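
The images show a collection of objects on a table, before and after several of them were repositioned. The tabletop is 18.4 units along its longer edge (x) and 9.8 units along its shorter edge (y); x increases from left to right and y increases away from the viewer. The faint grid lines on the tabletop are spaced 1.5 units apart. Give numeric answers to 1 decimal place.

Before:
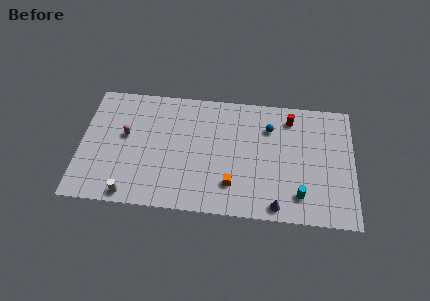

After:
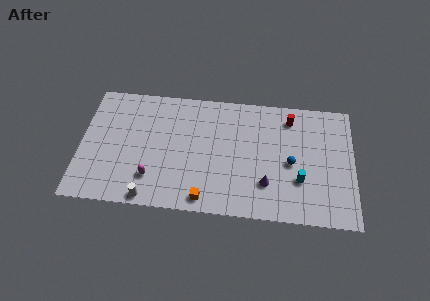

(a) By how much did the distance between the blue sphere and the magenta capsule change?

-0.3

The distance was about 9.8 in the first image and 9.5 in the second, so they moved 0.3 units closer together.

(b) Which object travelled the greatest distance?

the magenta capsule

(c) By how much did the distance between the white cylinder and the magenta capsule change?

-3.1

The distance was about 4.7 in the first image and 1.6 in the second, so they moved 3.1 units closer together.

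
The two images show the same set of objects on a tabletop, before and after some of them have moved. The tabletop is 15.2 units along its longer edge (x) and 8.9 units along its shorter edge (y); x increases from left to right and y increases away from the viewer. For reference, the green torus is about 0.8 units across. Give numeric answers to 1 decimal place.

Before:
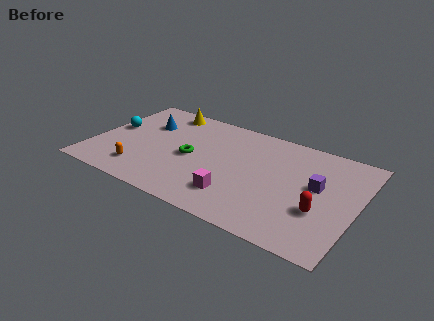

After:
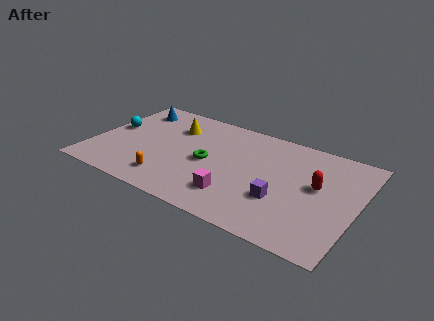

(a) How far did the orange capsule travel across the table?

1.7

The orange capsule was near (3.1, 1.8) before and (4.8, 1.7) after, so it travelled √(1.7² + 0.1²) ≈ 1.7 units.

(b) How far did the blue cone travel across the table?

1.5

The blue cone moved from about (2.7, 6.1) to (1.7, 7.2), a distance of √(1.0² + 1.1²) ≈ 1.5.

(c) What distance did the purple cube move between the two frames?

2.7

From (12.9, 5.0) to (11.1, 3.0), the purple cube covered √(1.8² + 2.0²) ≈ 2.7 units.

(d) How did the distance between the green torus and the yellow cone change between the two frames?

-0.9

Before: roughly 4.2 units apart; after: 3.3. That's 0.9 units closer together.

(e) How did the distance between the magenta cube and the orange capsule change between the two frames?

-1.7

The distance was about 5.5 in the first image and 3.8 in the second, so they moved 1.7 units closer together.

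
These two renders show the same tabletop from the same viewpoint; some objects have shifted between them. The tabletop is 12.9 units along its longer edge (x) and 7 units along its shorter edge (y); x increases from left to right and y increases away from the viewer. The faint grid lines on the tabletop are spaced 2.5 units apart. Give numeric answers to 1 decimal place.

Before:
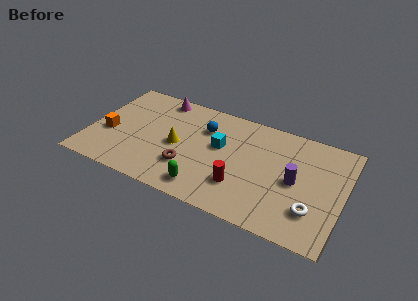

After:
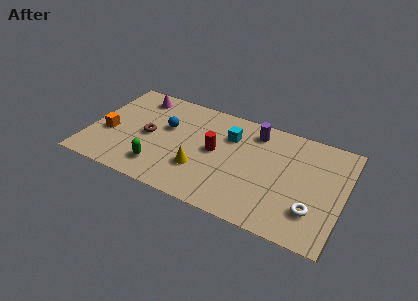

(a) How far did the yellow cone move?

1.7

The yellow cone was near (4.5, 3.3) before and (5.8, 2.2) after, so it travelled √(1.3² + 1.1²) ≈ 1.7 units.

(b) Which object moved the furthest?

the purple cylinder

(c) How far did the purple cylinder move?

3.3

From (10.5, 3.4) to (8.2, 5.8), the purple cylinder covered √(2.3² + 2.4²) ≈ 3.3 units.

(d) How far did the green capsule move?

2.4

The green capsule was near (6.2, 1.1) before and (3.8, 1.5) after, so it travelled √(2.4² + 0.4²) ≈ 2.4 units.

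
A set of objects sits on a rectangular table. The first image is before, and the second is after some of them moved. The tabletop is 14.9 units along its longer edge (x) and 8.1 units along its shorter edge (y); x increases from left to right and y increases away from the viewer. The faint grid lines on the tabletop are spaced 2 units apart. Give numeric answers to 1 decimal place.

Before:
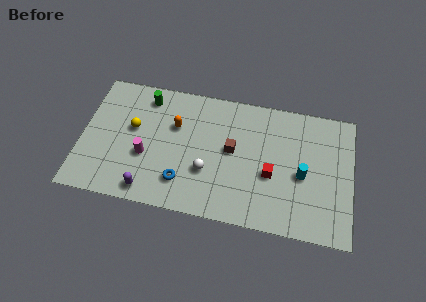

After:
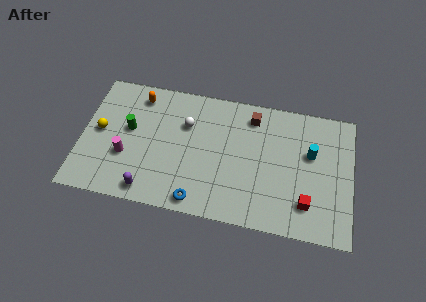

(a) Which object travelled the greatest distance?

the white sphere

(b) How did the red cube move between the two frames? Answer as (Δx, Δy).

(2.0, -1.4)

The red cube started near (10.5, 3.3) and ended near (12.5, 1.9).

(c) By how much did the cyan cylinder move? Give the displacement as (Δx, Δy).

(0.4, 1.4)

The cyan cylinder started near (12.2, 3.6) and ended near (12.6, 5.0).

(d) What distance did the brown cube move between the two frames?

2.5

From (8.3, 4.4) to (9.3, 6.7), the brown cube covered √(1.0² + 2.3²) ≈ 2.5 units.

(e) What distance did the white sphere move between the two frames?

3.0

The white sphere was near (7.0, 2.8) before and (5.7, 5.5) after, so it travelled √(1.3² + 2.7²) ≈ 3.0 units.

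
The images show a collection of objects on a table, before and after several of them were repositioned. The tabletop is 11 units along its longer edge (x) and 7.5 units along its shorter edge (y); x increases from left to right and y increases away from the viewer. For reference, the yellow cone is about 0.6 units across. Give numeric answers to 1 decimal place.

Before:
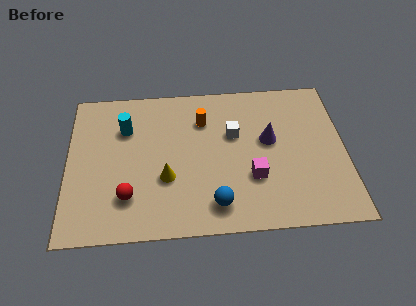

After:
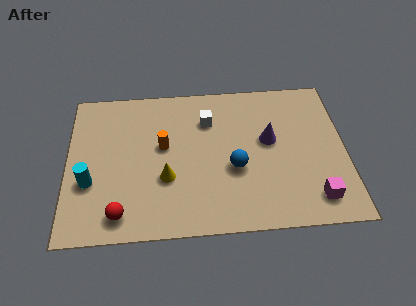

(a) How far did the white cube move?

1.3

The white cube was near (6.6, 4.7) before and (5.6, 5.5) after, so it travelled √(1.0² + 0.8²) ≈ 1.3 units.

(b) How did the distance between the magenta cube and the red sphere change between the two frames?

+2.7

Before: roughly 4.9 units apart; after: 7.6. That's 2.7 units further apart.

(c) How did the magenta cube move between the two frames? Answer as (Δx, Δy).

(2.4, -1.2)

The magenta cube was at about (7.3, 2.5) and moved to about (9.7, 1.3).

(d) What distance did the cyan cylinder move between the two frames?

3.0

The cyan cylinder was near (2.3, 5.3) before and (0.9, 2.7) after, so it travelled √(1.4² + 2.6²) ≈ 3.0 units.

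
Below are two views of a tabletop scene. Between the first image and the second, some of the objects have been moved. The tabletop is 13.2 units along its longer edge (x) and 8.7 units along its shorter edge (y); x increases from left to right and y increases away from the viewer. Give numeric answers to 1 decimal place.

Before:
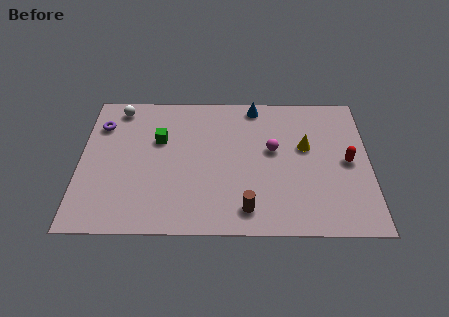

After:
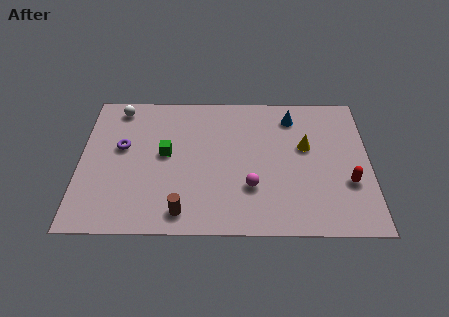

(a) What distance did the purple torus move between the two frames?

1.7

The purple torus moved from about (0.9, 6.5) to (1.9, 5.1), a distance of √(1.0² + 1.4²) ≈ 1.7.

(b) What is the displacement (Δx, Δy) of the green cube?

(0.3, -0.9)

From the two frames, the green cube sits at roughly (3.6, 5.6) before and (3.9, 4.7) after.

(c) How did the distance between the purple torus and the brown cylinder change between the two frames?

-3.6

Before: roughly 8.4 units apart; after: 4.8. That's 3.6 units closer together.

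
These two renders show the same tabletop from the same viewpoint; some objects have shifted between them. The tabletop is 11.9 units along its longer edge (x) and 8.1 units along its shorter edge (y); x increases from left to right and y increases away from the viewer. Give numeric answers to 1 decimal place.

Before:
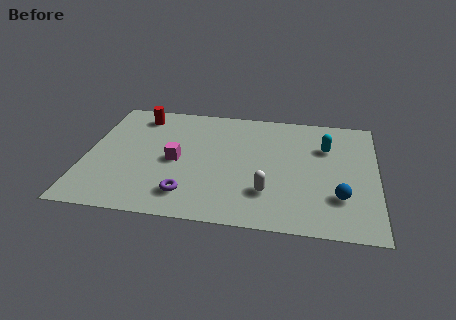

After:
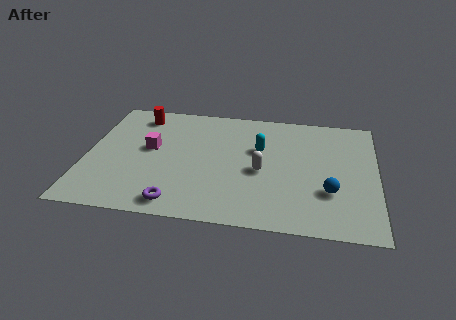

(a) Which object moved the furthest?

the cyan capsule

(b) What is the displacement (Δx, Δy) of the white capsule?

(-0.3, 1.4)

The white capsule started near (7.5, 2.2) and ended near (7.2, 3.6).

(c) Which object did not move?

the red cylinder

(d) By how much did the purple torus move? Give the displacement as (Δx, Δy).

(-0.4, -0.6)

The purple torus started near (4.3, 1.6) and ended near (3.9, 1.0).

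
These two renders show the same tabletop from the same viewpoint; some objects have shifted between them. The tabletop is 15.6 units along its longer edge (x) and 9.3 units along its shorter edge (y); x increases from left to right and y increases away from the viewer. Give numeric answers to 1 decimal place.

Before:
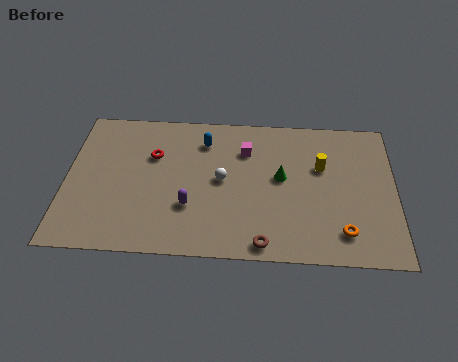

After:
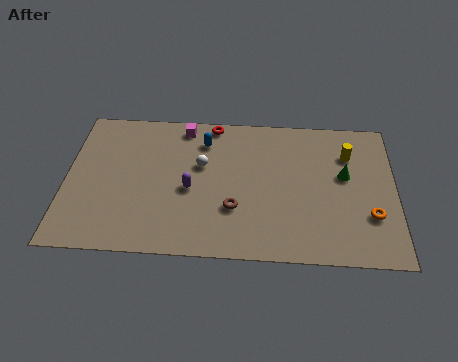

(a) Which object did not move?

the blue capsule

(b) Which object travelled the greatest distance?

the red torus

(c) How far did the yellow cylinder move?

1.6

From (12.1, 5.9) to (13.4, 6.8), the yellow cylinder covered √(1.3² + 0.9²) ≈ 1.6 units.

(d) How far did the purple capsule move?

1.1

The purple capsule was near (5.9, 3.0) before and (5.9, 4.1) after, so it travelled √(0.0² + 1.1²) ≈ 1.1 units.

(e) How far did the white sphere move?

1.3

The white sphere moved from about (7.4, 4.8) to (6.4, 5.7), a distance of √(1.0² + 0.9²) ≈ 1.3.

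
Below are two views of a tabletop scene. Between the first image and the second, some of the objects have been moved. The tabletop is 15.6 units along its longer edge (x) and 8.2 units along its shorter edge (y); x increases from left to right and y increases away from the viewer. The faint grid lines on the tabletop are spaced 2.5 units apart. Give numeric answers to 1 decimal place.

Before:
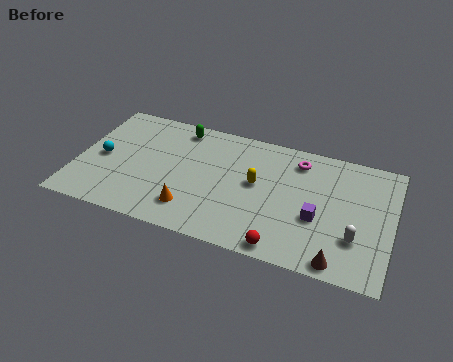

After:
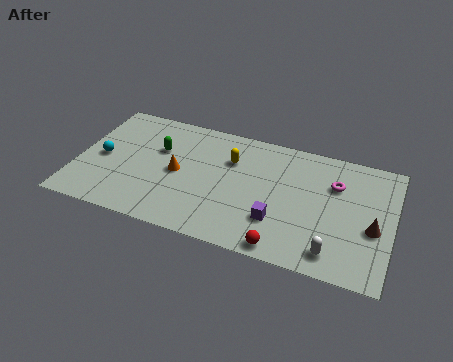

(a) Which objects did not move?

the red sphere and the cyan sphere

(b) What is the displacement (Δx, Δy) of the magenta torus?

(1.9, -1.0)

The magenta torus was at about (10.8, 6.7) and moved to about (12.7, 5.7).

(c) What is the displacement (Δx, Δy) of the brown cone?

(1.5, 2.6)

From the two frames, the brown cone sits at roughly (13.2, 0.8) before and (14.7, 3.4) after.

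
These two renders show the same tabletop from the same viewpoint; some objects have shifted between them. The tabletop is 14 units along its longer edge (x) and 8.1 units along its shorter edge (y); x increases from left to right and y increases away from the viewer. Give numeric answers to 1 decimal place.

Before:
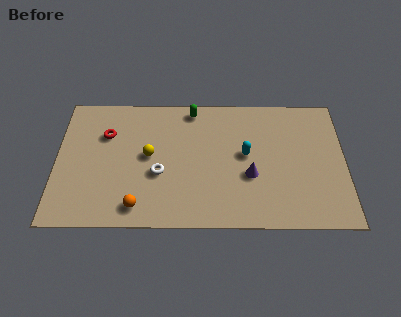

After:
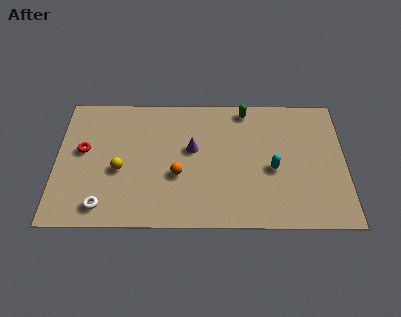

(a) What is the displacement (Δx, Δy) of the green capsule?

(2.6, 0.0)

From the two frames, the green capsule sits at roughly (6.6, 7.2) before and (9.2, 7.2) after.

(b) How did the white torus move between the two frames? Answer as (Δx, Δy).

(-2.7, -2.0)

The white torus was at about (5.0, 3.2) and moved to about (2.3, 1.2).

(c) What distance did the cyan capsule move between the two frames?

1.6

From (9.2, 4.4) to (10.5, 3.5), the cyan capsule covered √(1.3² + 0.9²) ≈ 1.6 units.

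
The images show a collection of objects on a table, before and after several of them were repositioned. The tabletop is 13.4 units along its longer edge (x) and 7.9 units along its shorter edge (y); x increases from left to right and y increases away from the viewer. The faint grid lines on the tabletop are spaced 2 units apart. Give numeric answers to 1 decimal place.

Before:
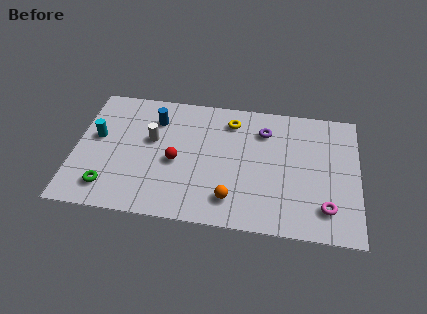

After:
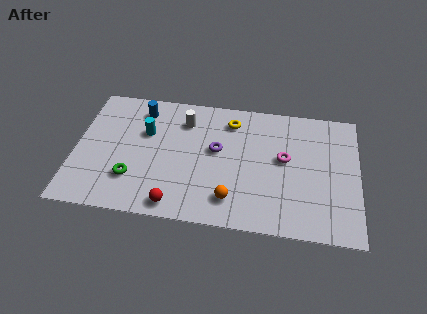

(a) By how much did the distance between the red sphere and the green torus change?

-1.2

Before: roughly 3.7 units apart; after: 2.5. That's 1.2 units closer together.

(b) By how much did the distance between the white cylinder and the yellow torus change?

-1.9

Before: roughly 4.1 units apart; after: 2.2. That's 1.9 units closer together.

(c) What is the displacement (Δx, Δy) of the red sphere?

(0.1, -2.6)

From the two frames, the red sphere sits at roughly (4.8, 3.5) before and (4.9, 0.9) after.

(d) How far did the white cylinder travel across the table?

2.1

The white cylinder was near (3.6, 4.7) before and (5.1, 6.1) after, so it travelled √(1.5² + 1.4²) ≈ 2.1 units.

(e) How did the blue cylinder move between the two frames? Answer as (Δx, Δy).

(-0.7, 0.5)

The blue cylinder was at about (3.7, 6.0) and moved to about (3.0, 6.5).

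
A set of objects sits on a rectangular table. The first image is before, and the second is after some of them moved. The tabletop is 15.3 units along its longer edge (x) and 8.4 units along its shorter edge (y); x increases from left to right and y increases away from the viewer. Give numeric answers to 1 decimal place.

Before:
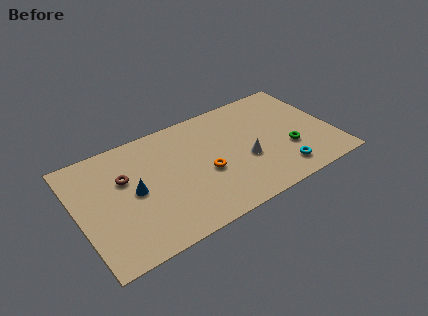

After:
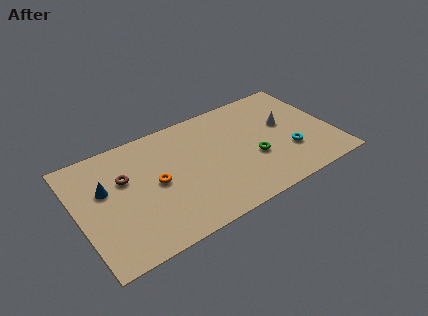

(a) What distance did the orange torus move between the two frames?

3.0

The orange torus was near (7.5, 3.5) before and (4.6, 4.2) after, so it travelled √(2.9² + 0.7²) ≈ 3.0 units.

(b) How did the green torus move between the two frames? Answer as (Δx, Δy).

(-2.1, 0.3)

From the two frames, the green torus sits at roughly (12.5, 2.9) before and (10.4, 3.2) after.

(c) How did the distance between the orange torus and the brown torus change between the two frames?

-2.9

The distance was about 5.0 in the first image and 2.1 in the second, so they moved 2.9 units closer together.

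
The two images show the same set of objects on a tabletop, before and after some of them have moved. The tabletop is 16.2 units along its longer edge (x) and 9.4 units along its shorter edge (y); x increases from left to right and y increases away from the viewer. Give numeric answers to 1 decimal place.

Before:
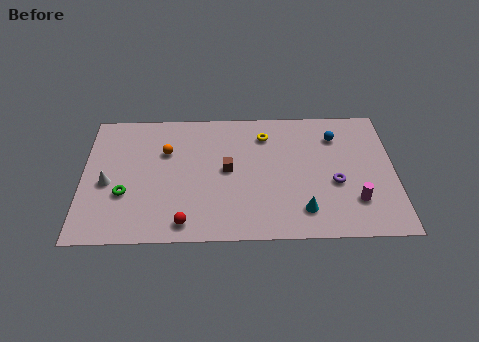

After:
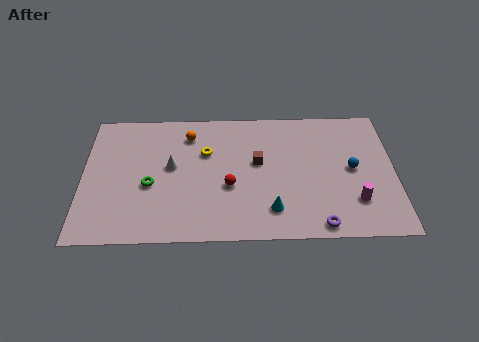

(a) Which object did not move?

the magenta cylinder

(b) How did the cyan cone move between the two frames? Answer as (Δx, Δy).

(-1.6, 0.1)

From the two frames, the cyan cone sits at roughly (11.4, 1.9) before and (9.8, 2.0) after.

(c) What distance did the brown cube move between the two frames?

1.7

The brown cube moved from about (7.5, 4.9) to (9.1, 5.4), a distance of √(1.6² + 0.5²) ≈ 1.7.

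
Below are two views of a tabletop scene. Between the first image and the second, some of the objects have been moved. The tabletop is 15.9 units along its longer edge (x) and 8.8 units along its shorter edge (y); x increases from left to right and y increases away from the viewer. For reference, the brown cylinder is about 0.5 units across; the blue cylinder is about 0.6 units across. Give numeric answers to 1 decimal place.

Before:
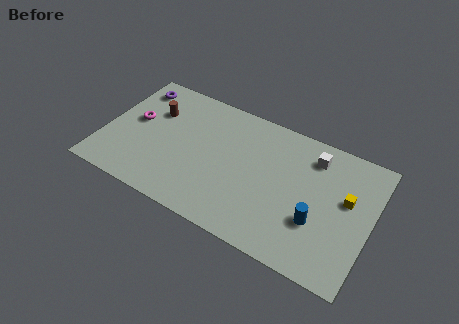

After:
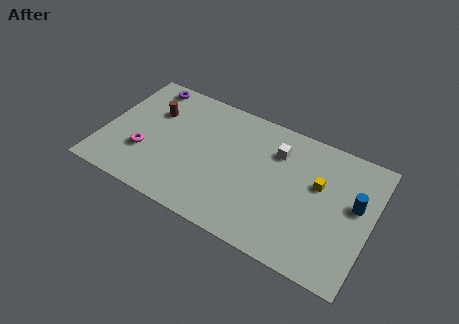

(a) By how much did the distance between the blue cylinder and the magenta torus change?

+1.1

The distance was about 11.4 in the first image and 12.5 in the second, so they moved 1.1 units further apart.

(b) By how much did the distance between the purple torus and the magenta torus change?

+2.5

The distance was about 2.4 in the first image and 4.9 in the second, so they moved 2.5 units further apart.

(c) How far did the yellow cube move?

1.7

The yellow cube was near (14.4, 5.2) before and (12.7, 5.4) after, so it travelled √(1.7² + 0.2²) ≈ 1.7 units.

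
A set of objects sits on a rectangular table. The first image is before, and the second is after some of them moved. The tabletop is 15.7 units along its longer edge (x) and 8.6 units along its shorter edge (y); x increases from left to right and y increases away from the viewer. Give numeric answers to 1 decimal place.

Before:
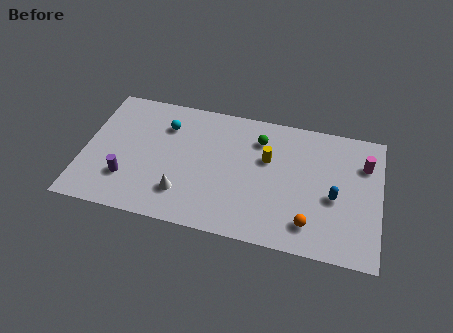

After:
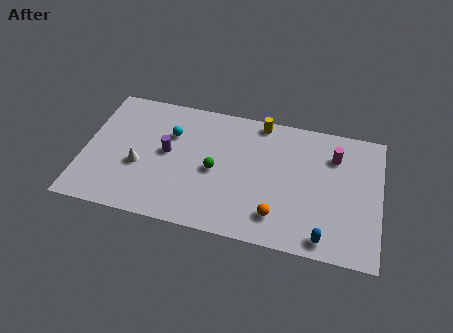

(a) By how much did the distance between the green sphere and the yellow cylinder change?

+3.1

The distance was about 1.3 in the first image and 4.4 in the second, so they moved 3.1 units further apart.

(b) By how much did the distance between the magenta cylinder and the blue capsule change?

+2.5

They were about 2.9 units apart before and 5.4 after — 2.5 units further apart.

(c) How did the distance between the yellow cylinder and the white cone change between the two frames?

+2.2

They were about 5.4 units apart before and 7.6 after — 2.2 units further apart.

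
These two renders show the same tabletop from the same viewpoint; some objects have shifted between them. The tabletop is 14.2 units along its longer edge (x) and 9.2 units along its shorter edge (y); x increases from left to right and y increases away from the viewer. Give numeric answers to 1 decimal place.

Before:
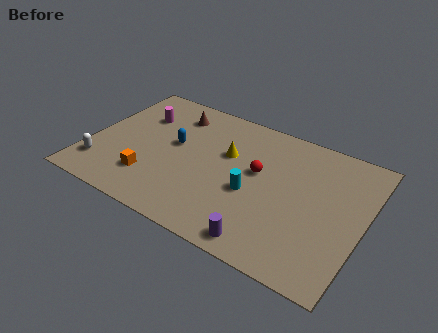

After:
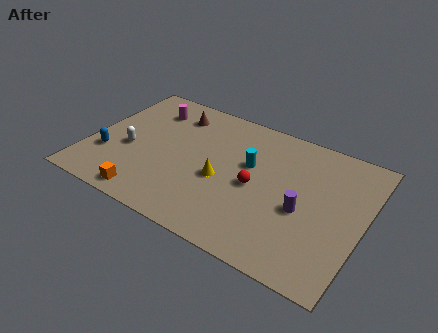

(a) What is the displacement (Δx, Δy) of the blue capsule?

(-3.2, -2.3)

The blue capsule was at about (4.3, 5.2) and moved to about (1.1, 2.9).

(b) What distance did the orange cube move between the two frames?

1.3

The orange cube moved from about (3.5, 2.3) to (3.6, 1.0), a distance of √(0.1² + 1.3²) ≈ 1.3.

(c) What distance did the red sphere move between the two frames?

1.0

The red sphere was near (8.7, 5.3) before and (8.7, 4.3) after, so it travelled √(0.0² + 1.0²) ≈ 1.0 units.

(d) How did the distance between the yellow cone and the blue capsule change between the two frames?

+3.2

The distance was about 2.8 in the first image and 6.0 in the second, so they moved 3.2 units further apart.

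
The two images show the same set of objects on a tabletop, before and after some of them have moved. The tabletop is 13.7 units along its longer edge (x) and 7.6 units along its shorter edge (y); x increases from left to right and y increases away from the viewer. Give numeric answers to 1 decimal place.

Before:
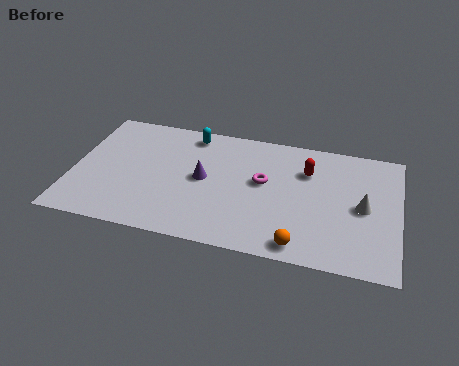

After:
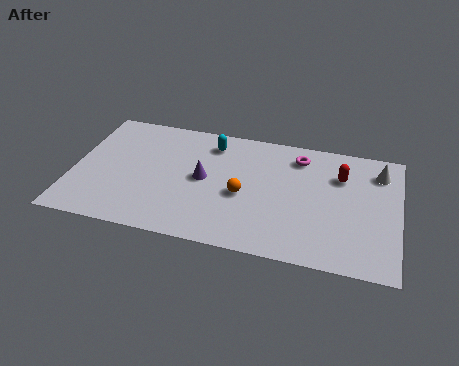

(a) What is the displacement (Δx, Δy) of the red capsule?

(1.4, 0.0)

From the two frames, the red capsule sits at roughly (9.8, 5.4) before and (11.2, 5.4) after.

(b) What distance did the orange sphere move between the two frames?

3.5

The orange sphere was near (9.7, 0.9) before and (7.2, 3.3) after, so it travelled √(2.5² + 2.4²) ≈ 3.5 units.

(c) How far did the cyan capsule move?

1.0

The cyan capsule moved from about (4.8, 6.6) to (5.7, 6.2), a distance of √(0.9² + 0.4²) ≈ 1.0.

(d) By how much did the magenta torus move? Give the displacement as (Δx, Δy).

(1.4, 1.9)

The magenta torus started near (8.0, 4.3) and ended near (9.4, 6.2).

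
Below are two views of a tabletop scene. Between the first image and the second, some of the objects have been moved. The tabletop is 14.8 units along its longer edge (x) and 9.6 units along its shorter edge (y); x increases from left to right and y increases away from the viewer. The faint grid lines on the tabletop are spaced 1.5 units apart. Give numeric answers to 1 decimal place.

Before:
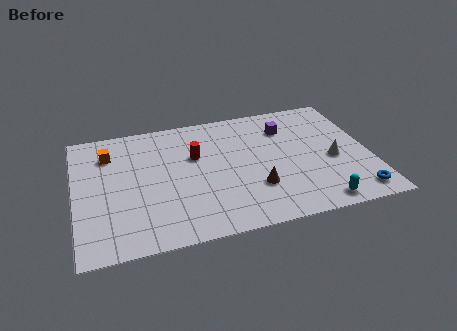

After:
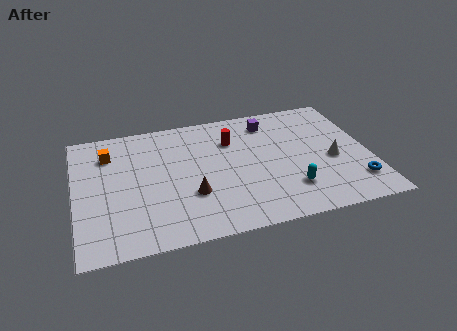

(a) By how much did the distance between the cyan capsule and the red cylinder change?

-2.5

They were about 7.7 units apart before and 5.2 after — 2.5 units closer together.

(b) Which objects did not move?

the orange cube and the white cone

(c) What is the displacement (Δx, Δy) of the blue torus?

(0.1, 0.8)

The blue torus was at about (13.8, 1.3) and moved to about (13.9, 2.1).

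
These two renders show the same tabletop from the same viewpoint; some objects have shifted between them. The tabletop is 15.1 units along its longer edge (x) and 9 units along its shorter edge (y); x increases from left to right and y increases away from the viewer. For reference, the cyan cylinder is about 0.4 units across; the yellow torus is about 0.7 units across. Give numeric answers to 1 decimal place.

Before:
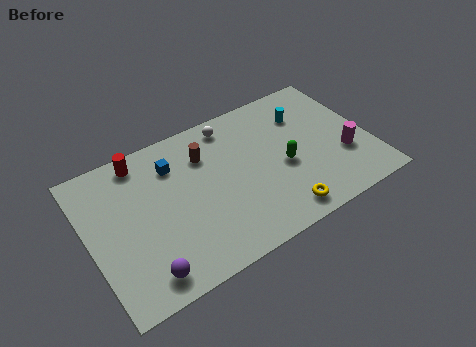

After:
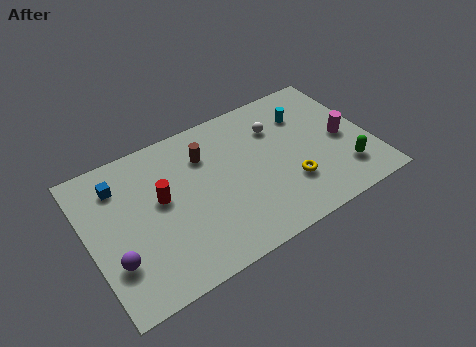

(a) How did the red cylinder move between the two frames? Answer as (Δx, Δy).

(0.7, -2.8)

The red cylinder was at about (3.2, 7.9) and moved to about (3.9, 5.1).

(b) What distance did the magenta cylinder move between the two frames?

1.1

From (13.6, 3.1) to (13.7, 4.2), the magenta cylinder covered √(0.1² + 1.1²) ≈ 1.1 units.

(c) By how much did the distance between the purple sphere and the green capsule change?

+3.9

The distance was about 8.4 in the first image and 12.3 in the second, so they moved 3.9 units further apart.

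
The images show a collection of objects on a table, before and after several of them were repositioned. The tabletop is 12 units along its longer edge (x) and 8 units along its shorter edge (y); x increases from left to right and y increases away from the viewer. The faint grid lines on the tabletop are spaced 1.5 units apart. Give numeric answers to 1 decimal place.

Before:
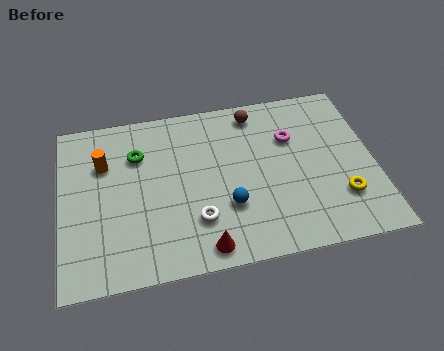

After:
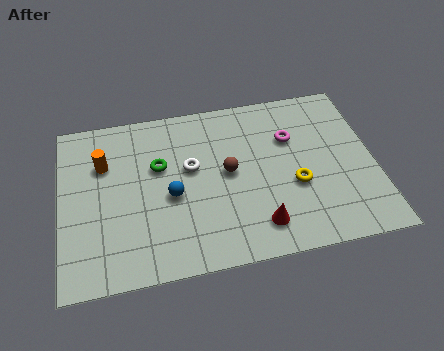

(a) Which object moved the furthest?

the brown sphere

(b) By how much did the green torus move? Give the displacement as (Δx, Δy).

(0.8, -0.7)

The green torus started near (3.0, 5.7) and ended near (3.8, 5.0).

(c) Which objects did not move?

the magenta torus and the orange cylinder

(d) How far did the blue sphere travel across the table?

2.3

From (6.3, 2.6) to (4.2, 3.5), the blue sphere covered √(2.1² + 0.9²) ≈ 2.3 units.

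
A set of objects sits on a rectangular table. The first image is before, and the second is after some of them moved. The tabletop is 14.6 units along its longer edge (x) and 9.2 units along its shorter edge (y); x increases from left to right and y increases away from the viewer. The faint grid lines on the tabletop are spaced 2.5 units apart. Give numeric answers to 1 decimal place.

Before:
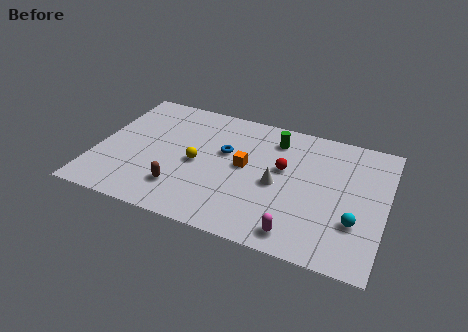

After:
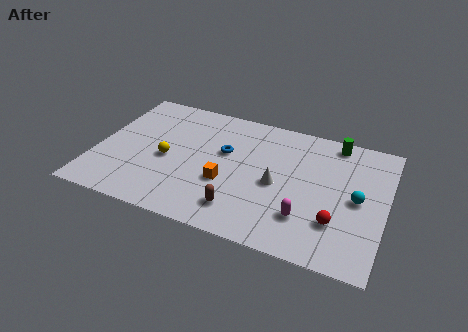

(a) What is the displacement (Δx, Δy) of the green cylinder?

(3.0, 0.8)

The green cylinder was at about (8.8, 7.4) and moved to about (11.8, 8.2).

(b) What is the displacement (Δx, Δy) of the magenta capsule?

(0.3, 1.2)

From the two frames, the magenta capsule sits at roughly (10.5, 1.2) before and (10.8, 2.4) after.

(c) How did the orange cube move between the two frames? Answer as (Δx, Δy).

(-0.8, -1.5)

From the two frames, the orange cube sits at roughly (7.5, 4.9) before and (6.7, 3.4) after.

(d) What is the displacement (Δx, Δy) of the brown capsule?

(3.1, -0.4)

From the two frames, the brown capsule sits at roughly (4.5, 2.2) before and (7.6, 1.8) after.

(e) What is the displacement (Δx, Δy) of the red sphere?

(2.9, -2.8)

The red sphere was at about (9.4, 5.4) and moved to about (12.3, 2.6).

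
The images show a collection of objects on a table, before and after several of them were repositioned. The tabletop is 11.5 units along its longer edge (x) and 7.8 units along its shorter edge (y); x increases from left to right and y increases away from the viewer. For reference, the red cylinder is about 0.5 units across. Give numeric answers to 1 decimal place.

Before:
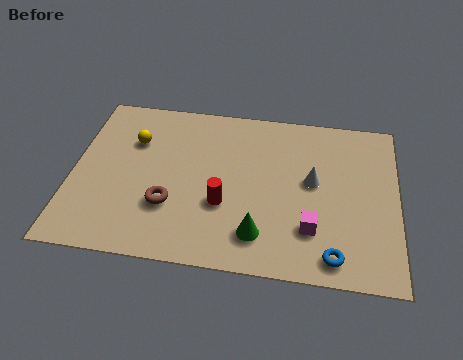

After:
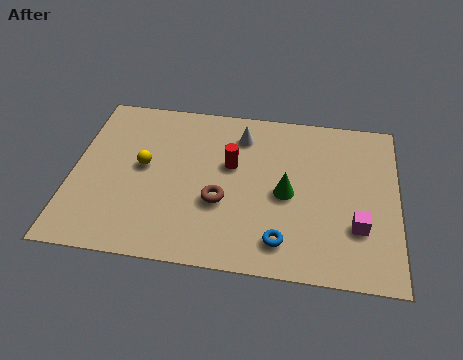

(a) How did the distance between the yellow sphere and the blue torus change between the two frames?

-2.7

The distance was about 8.4 in the first image and 5.7 in the second, so they moved 2.7 units closer together.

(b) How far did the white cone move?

3.2

The white cone was near (8.5, 4.3) before and (5.9, 6.2) after, so it travelled √(2.6² + 1.9²) ≈ 3.2 units.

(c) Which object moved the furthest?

the white cone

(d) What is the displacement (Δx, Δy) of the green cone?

(0.9, 2.0)

From the two frames, the green cone sits at roughly (6.7, 1.6) before and (7.6, 3.6) after.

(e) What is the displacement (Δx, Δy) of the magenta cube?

(1.6, 0.3)

The magenta cube was at about (8.5, 2.1) and moved to about (10.1, 2.4).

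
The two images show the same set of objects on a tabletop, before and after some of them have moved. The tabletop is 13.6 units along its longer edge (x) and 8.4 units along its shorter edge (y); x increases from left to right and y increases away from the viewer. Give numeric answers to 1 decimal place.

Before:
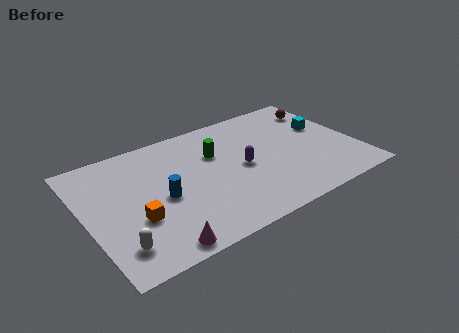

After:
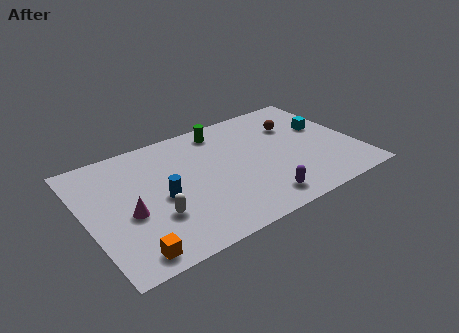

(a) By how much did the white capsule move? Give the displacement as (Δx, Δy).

(2.0, 1.0)

The white capsule started near (1.2, 1.7) and ended near (3.2, 2.7).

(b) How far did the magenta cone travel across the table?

2.9

The magenta cone was near (3.0, 0.8) before and (2.0, 3.5) after, so it travelled √(1.0² + 2.7²) ≈ 2.9 units.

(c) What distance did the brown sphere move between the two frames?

1.7

The brown sphere moved from about (12.5, 6.6) to (10.9, 5.9), a distance of √(1.6² + 0.7²) ≈ 1.7.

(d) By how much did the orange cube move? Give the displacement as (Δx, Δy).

(-0.6, -2.0)

The orange cube was at about (2.3, 3.0) and moved to about (1.7, 1.0).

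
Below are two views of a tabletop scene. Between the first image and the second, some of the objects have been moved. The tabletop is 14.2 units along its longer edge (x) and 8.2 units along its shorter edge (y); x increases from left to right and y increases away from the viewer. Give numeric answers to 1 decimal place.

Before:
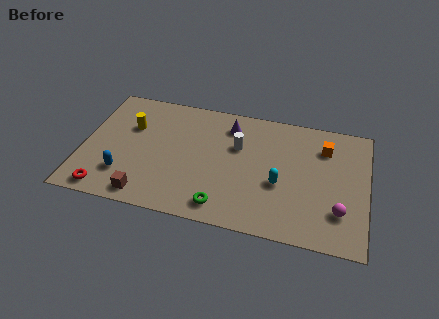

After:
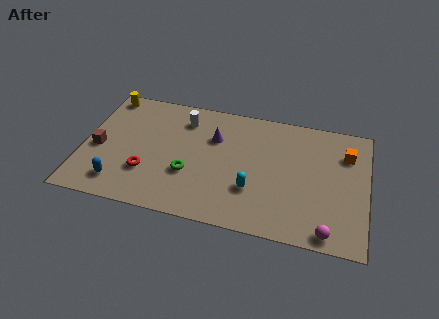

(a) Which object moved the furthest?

the brown cube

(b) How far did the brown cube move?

3.7

The brown cube moved from about (3.4, 1.0) to (0.8, 3.6), a distance of √(2.6² + 2.6²) ≈ 3.7.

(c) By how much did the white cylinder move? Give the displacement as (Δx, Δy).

(-2.8, 1.2)

The white cylinder started near (7.7, 5.3) and ended near (4.9, 6.5).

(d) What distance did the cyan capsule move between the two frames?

1.5

The cyan capsule was near (9.9, 3.3) before and (8.6, 2.6) after, so it travelled √(1.3² + 0.7²) ≈ 1.5 units.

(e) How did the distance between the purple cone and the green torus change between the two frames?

-2.5

The distance was about 5.4 in the first image and 2.9 in the second, so they moved 2.5 units closer together.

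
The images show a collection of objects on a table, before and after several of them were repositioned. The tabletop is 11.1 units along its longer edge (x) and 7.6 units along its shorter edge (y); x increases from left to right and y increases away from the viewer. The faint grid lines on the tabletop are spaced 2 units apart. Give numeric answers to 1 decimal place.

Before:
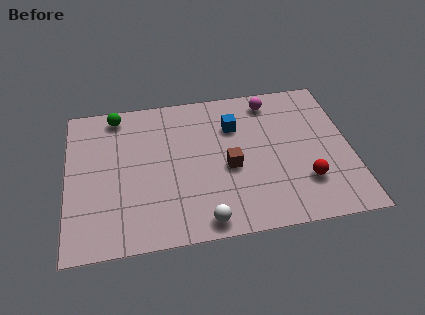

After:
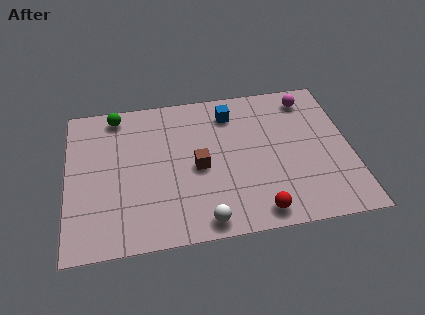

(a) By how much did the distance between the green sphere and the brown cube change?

-1.0

They were about 5.5 units apart before and 4.5 after — 1.0 units closer together.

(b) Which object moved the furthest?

the red sphere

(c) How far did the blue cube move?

0.7

The blue cube was near (6.6, 5.4) before and (6.5, 6.1) after, so it travelled √(0.1² + 0.7²) ≈ 0.7 units.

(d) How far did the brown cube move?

1.2

The brown cube was near (6.3, 3.3) before and (5.1, 3.5) after, so it travelled √(1.2² + 0.2²) ≈ 1.2 units.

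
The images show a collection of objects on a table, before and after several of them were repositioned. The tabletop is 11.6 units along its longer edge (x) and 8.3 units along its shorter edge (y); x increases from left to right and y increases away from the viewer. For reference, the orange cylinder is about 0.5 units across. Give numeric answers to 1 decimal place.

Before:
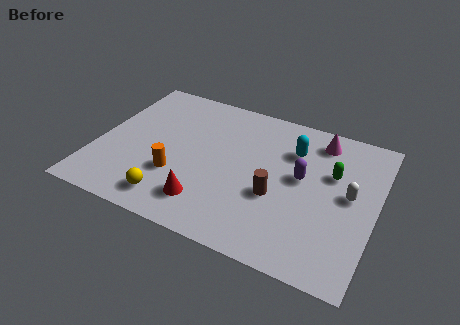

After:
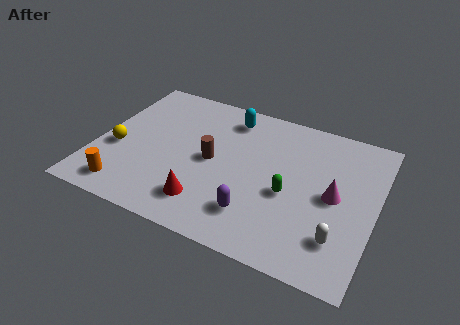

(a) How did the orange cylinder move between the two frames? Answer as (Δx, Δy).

(-1.9, -1.5)

The orange cylinder started near (3.5, 2.7) and ended near (1.6, 1.2).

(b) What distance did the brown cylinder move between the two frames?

2.9

The brown cylinder was near (7.6, 3.2) before and (4.8, 4.1) after, so it travelled √(2.8² + 0.9²) ≈ 2.9 units.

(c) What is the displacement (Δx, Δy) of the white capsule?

(-0.2, -2.4)

From the two frames, the white capsule sits at roughly (10.5, 4.4) before and (10.3, 2.0) after.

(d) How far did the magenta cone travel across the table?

3.0

From (9.0, 7.0) to (9.9, 4.1), the magenta cone covered √(0.9² + 2.9²) ≈ 3.0 units.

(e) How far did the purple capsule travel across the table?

3.1

The purple capsule moved from about (8.5, 4.6) to (6.9, 1.9), a distance of √(1.6² + 2.7²) ≈ 3.1.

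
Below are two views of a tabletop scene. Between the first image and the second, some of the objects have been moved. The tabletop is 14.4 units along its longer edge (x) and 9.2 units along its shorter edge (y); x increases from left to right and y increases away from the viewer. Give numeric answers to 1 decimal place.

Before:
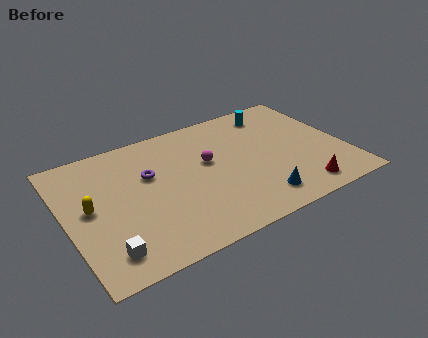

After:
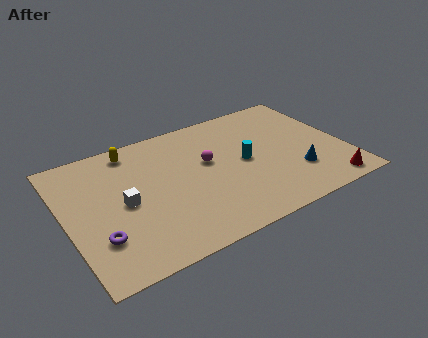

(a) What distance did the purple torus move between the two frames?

4.4

From (4.4, 5.8) to (1.4, 2.6), the purple torus covered √(3.0² + 3.2²) ≈ 4.4 units.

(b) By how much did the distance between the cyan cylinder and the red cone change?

-1.2

The distance was about 6.4 in the first image and 5.2 in the second, so they moved 1.2 units closer together.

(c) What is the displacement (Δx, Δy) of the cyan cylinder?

(-2.1, -3.1)

From the two frames, the cyan cylinder sits at roughly (11.3, 7.7) before and (9.2, 4.6) after.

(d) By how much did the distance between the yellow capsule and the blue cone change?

+0.7

Before: roughly 8.8 units apart; after: 9.5. That's 0.7 units further apart.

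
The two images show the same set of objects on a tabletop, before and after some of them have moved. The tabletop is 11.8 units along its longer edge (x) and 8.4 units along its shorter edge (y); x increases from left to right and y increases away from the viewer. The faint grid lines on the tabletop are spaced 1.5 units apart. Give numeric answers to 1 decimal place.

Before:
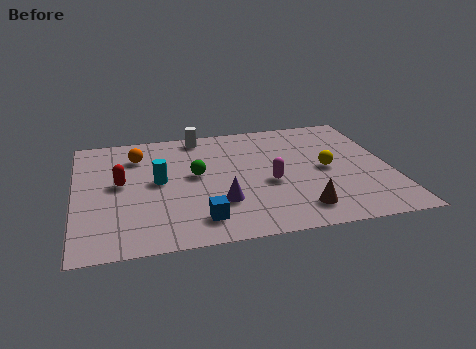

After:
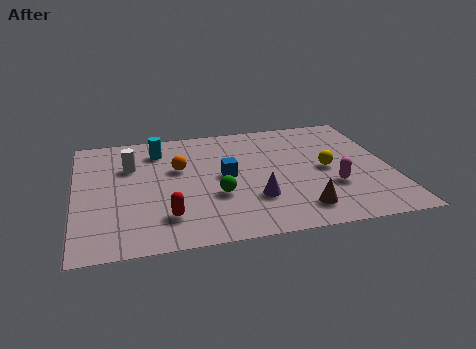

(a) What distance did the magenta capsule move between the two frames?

2.4

The magenta capsule moved from about (7.2, 3.5) to (9.5, 2.8), a distance of √(2.3² + 0.7²) ≈ 2.4.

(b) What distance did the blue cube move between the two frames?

3.0

The blue cube was near (4.5, 1.5) before and (5.6, 4.3) after, so it travelled √(1.1² + 2.8²) ≈ 3.0 units.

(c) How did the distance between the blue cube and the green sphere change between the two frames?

-1.7

The distance was about 3.1 in the first image and 1.4 in the second, so they moved 1.7 units closer together.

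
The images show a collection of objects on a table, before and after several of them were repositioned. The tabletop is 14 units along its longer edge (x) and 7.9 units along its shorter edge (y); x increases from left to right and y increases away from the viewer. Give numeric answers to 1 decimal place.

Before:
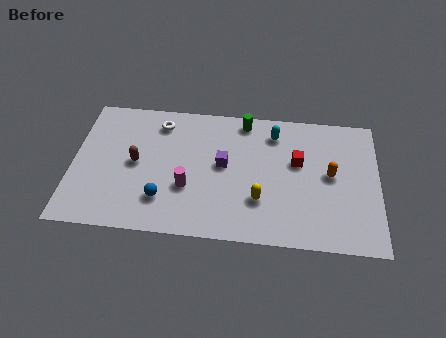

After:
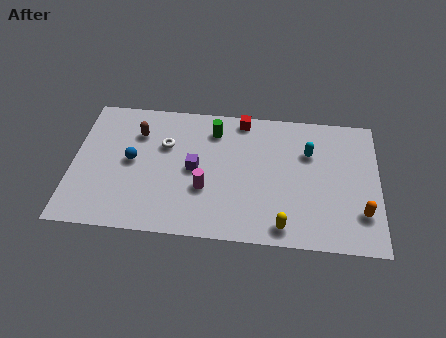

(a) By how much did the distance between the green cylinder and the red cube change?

-1.8

The distance was about 3.3 in the first image and 1.5 in the second, so they moved 1.8 units closer together.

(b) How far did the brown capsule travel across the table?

1.8

The brown capsule moved from about (2.9, 4.0) to (2.9, 5.8), a distance of √(0.0² + 1.8²) ≈ 1.8.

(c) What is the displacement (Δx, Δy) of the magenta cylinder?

(0.8, 0.0)

The magenta cylinder started near (5.3, 2.8) and ended near (6.1, 2.8).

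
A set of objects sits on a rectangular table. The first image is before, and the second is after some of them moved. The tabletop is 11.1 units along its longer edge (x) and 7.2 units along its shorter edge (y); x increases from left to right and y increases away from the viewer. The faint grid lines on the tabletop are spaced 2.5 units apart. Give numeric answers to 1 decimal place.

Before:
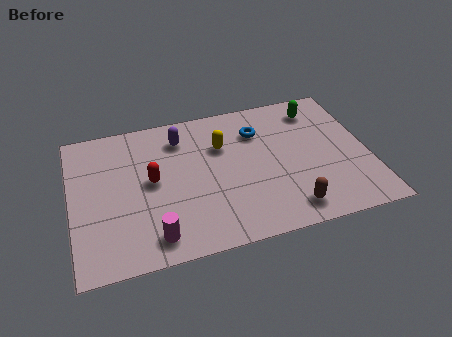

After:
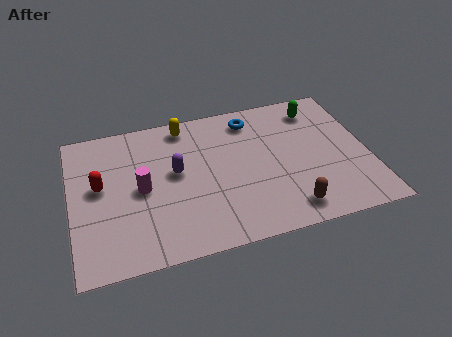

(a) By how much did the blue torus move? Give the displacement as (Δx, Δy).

(-0.2, 0.7)

From the two frames, the blue torus sits at roughly (7.1, 5.3) before and (6.9, 6.0) after.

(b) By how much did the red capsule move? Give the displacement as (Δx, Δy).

(-1.9, 0.2)

From the two frames, the red capsule sits at roughly (3.0, 3.8) before and (1.1, 4.0) after.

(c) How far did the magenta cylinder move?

2.4

From (2.9, 1.1) to (2.6, 3.5), the magenta cylinder covered √(0.3² + 2.4²) ≈ 2.4 units.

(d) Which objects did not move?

the brown capsule and the green capsule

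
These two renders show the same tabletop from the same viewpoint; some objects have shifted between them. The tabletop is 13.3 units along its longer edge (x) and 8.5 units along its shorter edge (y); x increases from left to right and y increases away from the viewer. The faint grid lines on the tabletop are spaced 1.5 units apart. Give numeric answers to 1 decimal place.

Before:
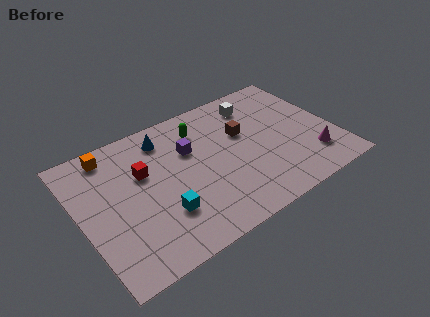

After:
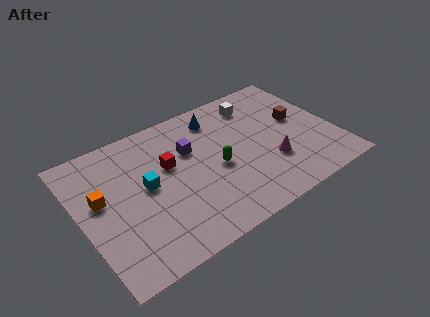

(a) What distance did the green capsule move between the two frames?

2.8

From (6.6, 6.6) to (7.0, 3.8), the green capsule covered √(0.4² + 2.8²) ≈ 2.8 units.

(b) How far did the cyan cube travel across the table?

2.1

The cyan cube moved from about (3.9, 2.5) to (3.4, 4.5), a distance of √(0.5² + 2.0²) ≈ 2.1.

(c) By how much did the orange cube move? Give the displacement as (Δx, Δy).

(-0.9, -2.5)

The orange cube was at about (2.0, 7.4) and moved to about (1.1, 4.9).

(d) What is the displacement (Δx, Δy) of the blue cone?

(2.8, 0.0)

The blue cone started near (4.8, 7.0) and ended near (7.6, 7.0).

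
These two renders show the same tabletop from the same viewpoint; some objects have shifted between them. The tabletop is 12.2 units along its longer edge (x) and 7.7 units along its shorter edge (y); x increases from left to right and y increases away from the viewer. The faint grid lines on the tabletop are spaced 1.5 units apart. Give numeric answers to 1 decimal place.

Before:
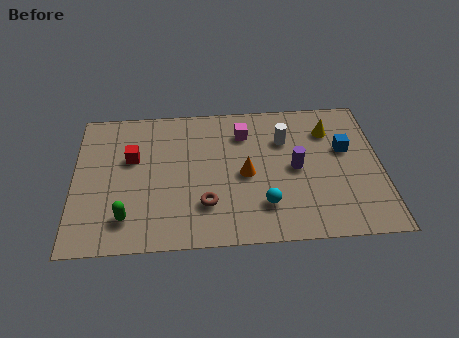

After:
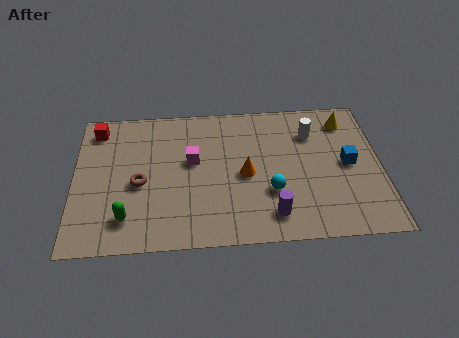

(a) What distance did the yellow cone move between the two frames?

0.9

The yellow cone moved from about (10.2, 5.8) to (10.9, 6.3), a distance of √(0.7² + 0.5²) ≈ 0.9.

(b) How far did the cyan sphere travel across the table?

0.8

The cyan sphere moved from about (7.5, 1.9) to (7.8, 2.6), a distance of √(0.3² + 0.7²) ≈ 0.8.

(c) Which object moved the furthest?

the brown torus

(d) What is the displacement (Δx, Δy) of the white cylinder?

(1.1, 0.3)

From the two frames, the white cylinder sits at roughly (8.4, 5.4) before and (9.5, 5.7) after.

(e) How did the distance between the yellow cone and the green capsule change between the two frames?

+0.9

Before: roughly 9.1 units apart; after: 10.0. That's 0.9 units further apart.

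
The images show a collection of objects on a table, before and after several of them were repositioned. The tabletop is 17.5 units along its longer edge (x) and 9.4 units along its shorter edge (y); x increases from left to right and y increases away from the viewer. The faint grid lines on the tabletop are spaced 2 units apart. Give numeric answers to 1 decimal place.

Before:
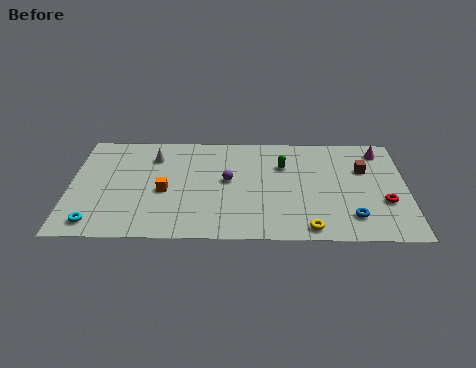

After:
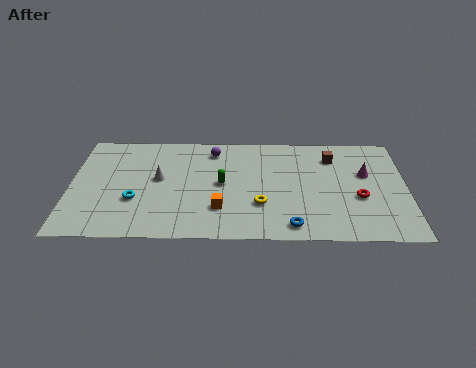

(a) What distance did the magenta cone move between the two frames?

2.2

The magenta cone moved from about (16.2, 7.9) to (15.4, 5.8), a distance of √(0.8² + 2.1²) ≈ 2.2.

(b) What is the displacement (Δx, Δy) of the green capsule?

(-3.2, -1.7)

From the two frames, the green capsule sits at roughly (11.1, 6.5) before and (7.9, 4.8) after.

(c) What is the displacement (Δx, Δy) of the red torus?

(-1.3, 0.4)

The red torus was at about (16.3, 3.3) and moved to about (15.0, 3.7).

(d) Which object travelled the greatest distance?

the green capsule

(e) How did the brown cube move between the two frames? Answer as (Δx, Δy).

(-1.6, 1.1)

From the two frames, the brown cube sits at roughly (15.3, 6.2) before and (13.7, 7.3) after.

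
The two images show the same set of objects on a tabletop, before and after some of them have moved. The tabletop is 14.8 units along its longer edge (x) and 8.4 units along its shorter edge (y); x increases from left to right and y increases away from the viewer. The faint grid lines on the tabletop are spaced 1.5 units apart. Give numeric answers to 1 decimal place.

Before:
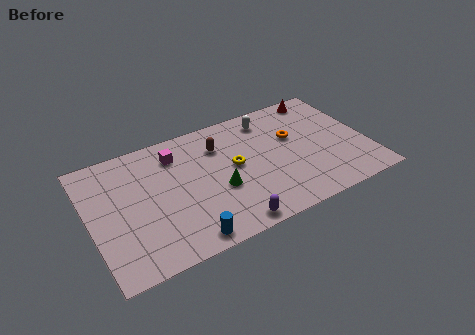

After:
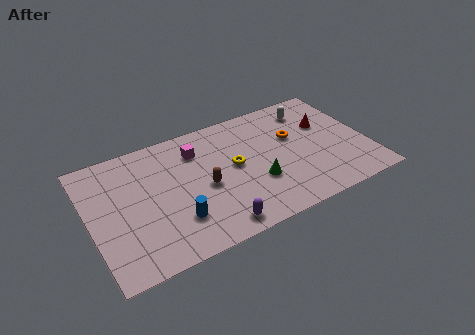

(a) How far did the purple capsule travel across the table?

0.7

The purple capsule was near (6.9, 0.8) before and (6.2, 1.0) after, so it travelled √(0.7² + 0.2²) ≈ 0.7 units.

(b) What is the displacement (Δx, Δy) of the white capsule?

(2.3, -0.2)

The white capsule started near (9.9, 7.0) and ended near (12.2, 6.8).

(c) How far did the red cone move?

2.1

The red cone moved from about (12.9, 7.5) to (12.8, 5.4), a distance of √(0.1² + 2.1²) ≈ 2.1.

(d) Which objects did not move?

the orange torus and the yellow torus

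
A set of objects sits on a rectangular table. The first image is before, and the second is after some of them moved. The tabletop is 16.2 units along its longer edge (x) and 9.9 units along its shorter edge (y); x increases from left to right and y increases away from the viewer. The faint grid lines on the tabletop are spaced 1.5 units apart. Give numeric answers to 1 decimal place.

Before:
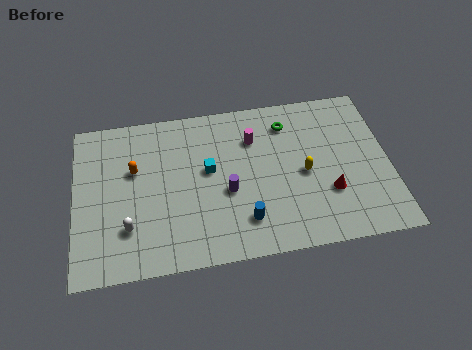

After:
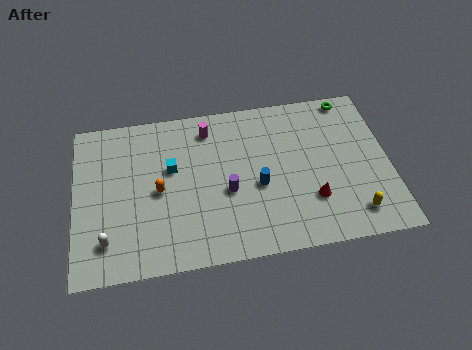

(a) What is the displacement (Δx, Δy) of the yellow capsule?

(2.4, -2.9)

From the two frames, the yellow capsule sits at roughly (11.8, 4.6) before and (14.2, 1.7) after.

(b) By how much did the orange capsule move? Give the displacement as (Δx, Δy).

(1.2, -1.5)

From the two frames, the orange capsule sits at roughly (3.1, 6.2) before and (4.3, 4.7) after.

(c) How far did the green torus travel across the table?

3.5

The green torus moved from about (11.1, 7.9) to (14.4, 9.0), a distance of √(3.3² + 1.1²) ≈ 3.5.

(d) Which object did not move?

the purple cylinder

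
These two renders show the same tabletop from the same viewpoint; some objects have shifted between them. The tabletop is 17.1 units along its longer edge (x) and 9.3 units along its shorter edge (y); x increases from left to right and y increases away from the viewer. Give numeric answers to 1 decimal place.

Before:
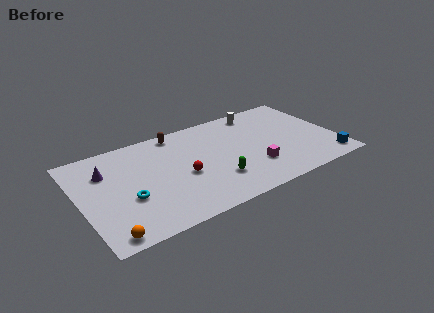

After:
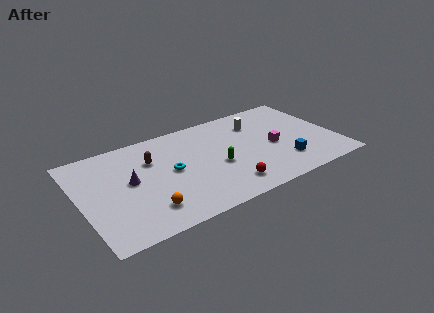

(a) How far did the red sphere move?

3.5

The red sphere moved from about (6.7, 4.0) to (9.3, 1.7), a distance of √(2.6² + 2.3²) ≈ 3.5.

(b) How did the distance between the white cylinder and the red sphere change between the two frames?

-1.1

Before: roughly 7.1 units apart; after: 6.0. That's 1.1 units closer together.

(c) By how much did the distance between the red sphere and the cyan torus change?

+0.8

Before: roughly 3.7 units apart; after: 4.5. That's 0.8 units further apart.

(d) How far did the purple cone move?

2.1

The purple cone moved from about (1.9, 6.6) to (3.3, 5.0), a distance of √(1.4² + 1.6²) ≈ 2.1.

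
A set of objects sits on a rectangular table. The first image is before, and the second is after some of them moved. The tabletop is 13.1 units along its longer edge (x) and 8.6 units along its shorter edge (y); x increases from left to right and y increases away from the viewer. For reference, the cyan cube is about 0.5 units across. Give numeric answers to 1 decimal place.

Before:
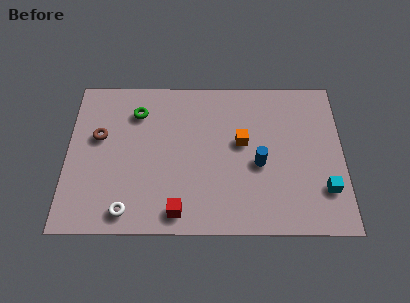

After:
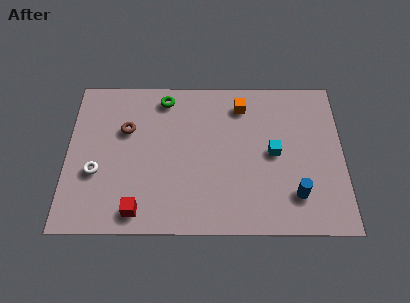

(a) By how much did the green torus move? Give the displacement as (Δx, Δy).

(1.3, 0.8)

The green torus started near (3.3, 6.6) and ended near (4.6, 7.4).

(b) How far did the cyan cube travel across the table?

3.1

The cyan cube was near (12.2, 2.3) before and (9.8, 4.3) after, so it travelled √(2.4² + 2.0²) ≈ 3.1 units.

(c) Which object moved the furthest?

the cyan cube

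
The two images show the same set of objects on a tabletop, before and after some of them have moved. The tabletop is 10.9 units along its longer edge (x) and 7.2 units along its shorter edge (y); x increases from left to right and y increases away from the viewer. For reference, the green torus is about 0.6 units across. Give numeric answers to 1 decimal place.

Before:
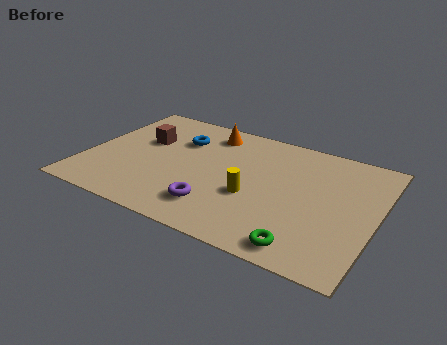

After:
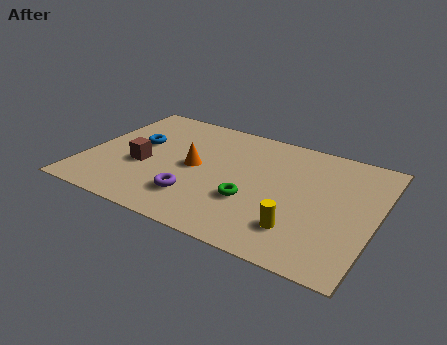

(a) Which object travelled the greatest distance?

the green torus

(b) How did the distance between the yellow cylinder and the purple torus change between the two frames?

+2.2

They were about 1.7 units apart before and 3.9 after — 2.2 units further apart.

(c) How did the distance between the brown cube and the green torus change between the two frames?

-3.3

The distance was about 7.5 in the first image and 4.2 in the second, so they moved 3.3 units closer together.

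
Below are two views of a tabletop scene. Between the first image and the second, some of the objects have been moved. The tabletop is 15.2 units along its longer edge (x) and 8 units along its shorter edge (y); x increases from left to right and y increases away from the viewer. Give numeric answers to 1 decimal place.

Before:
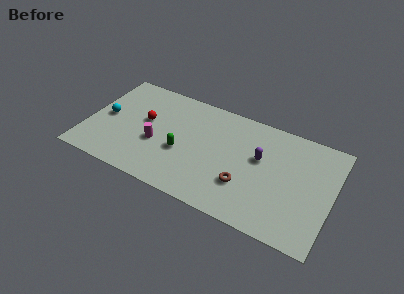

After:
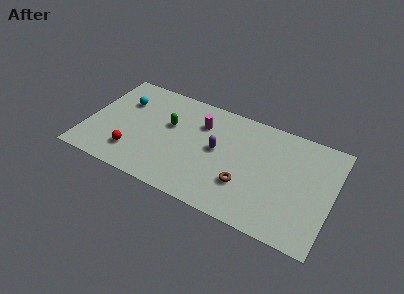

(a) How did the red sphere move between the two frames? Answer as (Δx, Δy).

(-0.4, -2.7)

The red sphere was at about (3.5, 4.6) and moved to about (3.1, 1.9).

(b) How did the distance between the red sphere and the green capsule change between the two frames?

+0.7

They were about 2.9 units apart before and 3.6 after — 0.7 units further apart.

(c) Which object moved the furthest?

the magenta cylinder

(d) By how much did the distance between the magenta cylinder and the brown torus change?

-1.1

The distance was about 5.6 in the first image and 4.5 in the second, so they moved 1.1 units closer together.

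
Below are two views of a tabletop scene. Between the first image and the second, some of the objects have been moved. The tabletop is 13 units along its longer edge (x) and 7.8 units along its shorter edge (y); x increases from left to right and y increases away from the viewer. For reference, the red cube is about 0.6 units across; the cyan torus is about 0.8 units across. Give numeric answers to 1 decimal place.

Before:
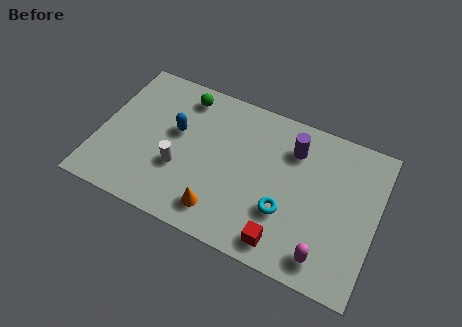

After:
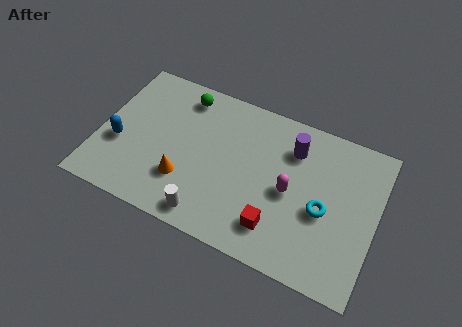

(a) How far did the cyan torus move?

1.9

The cyan torus was near (8.9, 2.6) before and (10.6, 3.4) after, so it travelled √(1.7² + 0.8²) ≈ 1.9 units.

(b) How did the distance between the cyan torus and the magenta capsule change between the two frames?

-0.8

Before: roughly 2.4 units apart; after: 1.6. That's 0.8 units closer together.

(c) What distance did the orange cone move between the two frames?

2.0

The orange cone was near (6.0, 1.4) before and (4.2, 2.3) after, so it travelled √(1.8² + 0.9²) ≈ 2.0 units.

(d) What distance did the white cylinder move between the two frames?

2.4

From (3.9, 2.8) to (5.5, 1.0), the white cylinder covered √(1.6² + 1.8²) ≈ 2.4 units.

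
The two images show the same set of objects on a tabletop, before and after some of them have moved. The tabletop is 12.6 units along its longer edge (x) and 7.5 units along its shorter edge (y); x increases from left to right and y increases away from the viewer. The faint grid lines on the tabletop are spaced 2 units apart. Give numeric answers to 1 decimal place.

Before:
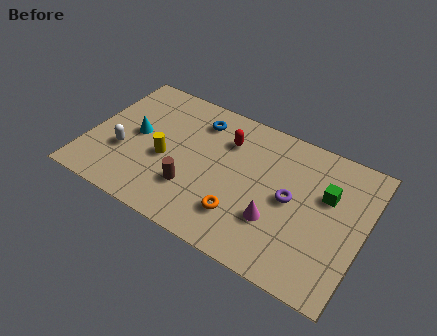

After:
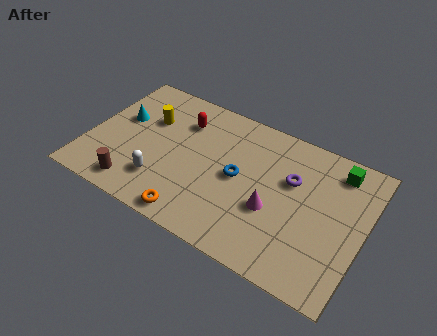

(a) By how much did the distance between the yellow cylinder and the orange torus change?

+1.1

The distance was about 3.9 in the first image and 5.0 in the second, so they moved 1.1 units further apart.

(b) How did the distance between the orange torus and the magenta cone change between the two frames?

+2.3

The distance was about 1.6 in the first image and 3.9 in the second, so they moved 2.3 units further apart.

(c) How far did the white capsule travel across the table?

2.1

The white capsule moved from about (1.7, 2.7) to (3.6, 1.9), a distance of √(1.9² + 0.8²) ≈ 2.1.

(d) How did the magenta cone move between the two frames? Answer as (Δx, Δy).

(-0.2, 0.5)

The magenta cone started near (8.8, 2.4) and ended near (8.6, 2.9).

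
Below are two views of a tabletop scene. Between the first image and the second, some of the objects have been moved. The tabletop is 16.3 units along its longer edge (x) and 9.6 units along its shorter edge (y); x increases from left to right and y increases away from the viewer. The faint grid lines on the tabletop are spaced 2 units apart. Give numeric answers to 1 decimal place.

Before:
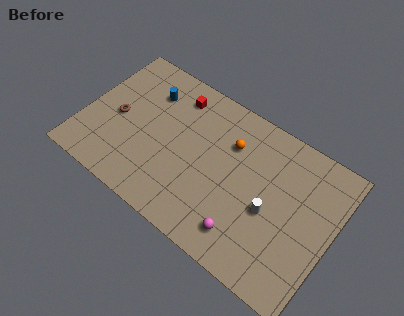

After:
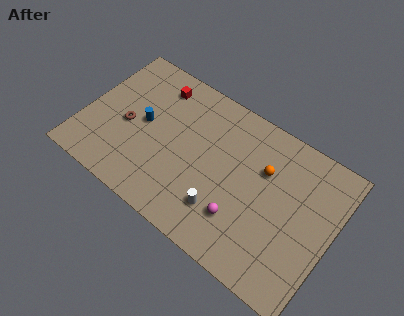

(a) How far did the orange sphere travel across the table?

2.3

The orange sphere moved from about (9.3, 6.8) to (11.6, 6.4), a distance of √(2.3² + 0.4²) ≈ 2.3.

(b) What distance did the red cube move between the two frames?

1.3

From (5.4, 7.9) to (4.1, 7.9), the red cube covered √(1.3² + 0.0²) ≈ 1.3 units.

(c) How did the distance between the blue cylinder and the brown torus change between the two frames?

-1.9

The distance was about 3.1 in the first image and 1.2 in the second, so they moved 1.9 units closer together.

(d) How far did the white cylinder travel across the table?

3.3

The white cylinder moved from about (12.4, 4.1) to (9.6, 2.4), a distance of √(2.8² + 1.7²) ≈ 3.3.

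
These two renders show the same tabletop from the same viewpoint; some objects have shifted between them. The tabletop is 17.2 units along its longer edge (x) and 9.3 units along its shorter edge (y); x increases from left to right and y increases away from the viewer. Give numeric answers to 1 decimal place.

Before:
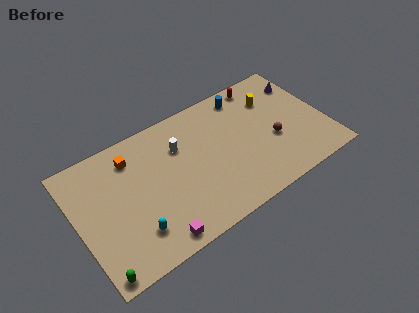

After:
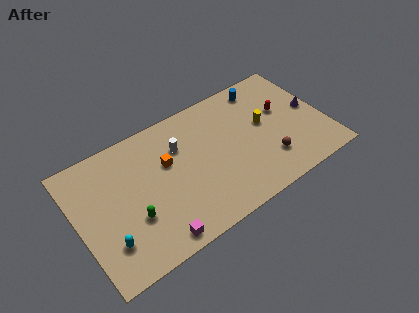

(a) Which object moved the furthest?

the green capsule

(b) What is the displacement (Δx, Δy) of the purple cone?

(0.2, -2.3)

The purple cone was at about (16.2, 7.1) and moved to about (16.4, 4.8).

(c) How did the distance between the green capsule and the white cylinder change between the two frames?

-3.6

They were about 8.6 units apart before and 5.0 after — 3.6 units closer together.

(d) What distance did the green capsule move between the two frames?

3.6

The green capsule was near (0.8, 0.8) before and (3.5, 3.2) after, so it travelled √(2.7² + 2.4²) ≈ 3.6 units.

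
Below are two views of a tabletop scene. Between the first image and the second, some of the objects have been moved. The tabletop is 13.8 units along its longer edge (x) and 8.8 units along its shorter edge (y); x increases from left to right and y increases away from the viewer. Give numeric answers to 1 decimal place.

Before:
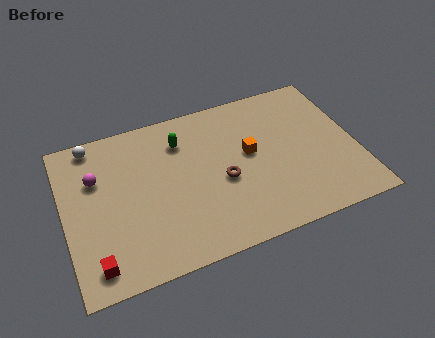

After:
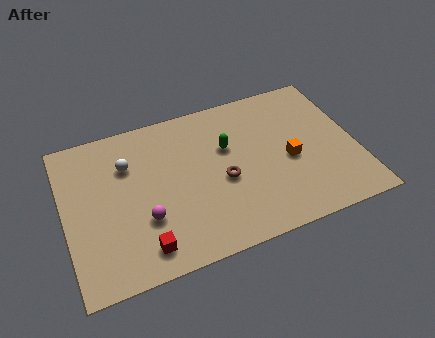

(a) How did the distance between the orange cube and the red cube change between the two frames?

-0.8

Before: roughly 8.4 units apart; after: 7.6. That's 0.8 units closer together.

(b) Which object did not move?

the brown torus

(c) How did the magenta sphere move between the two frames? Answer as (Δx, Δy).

(2.0, -3.0)

The magenta sphere was at about (1.6, 5.9) and moved to about (3.6, 2.9).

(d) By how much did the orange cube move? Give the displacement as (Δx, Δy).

(1.8, -1.0)

From the two frames, the orange cube sits at roughly (8.8, 4.9) before and (10.6, 3.9) after.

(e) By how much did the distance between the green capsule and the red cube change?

-0.9

The distance was about 7.0 in the first image and 6.1 in the second, so they moved 0.9 units closer together.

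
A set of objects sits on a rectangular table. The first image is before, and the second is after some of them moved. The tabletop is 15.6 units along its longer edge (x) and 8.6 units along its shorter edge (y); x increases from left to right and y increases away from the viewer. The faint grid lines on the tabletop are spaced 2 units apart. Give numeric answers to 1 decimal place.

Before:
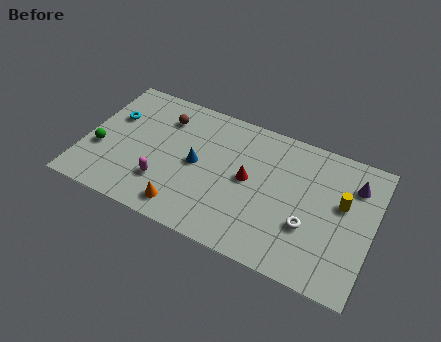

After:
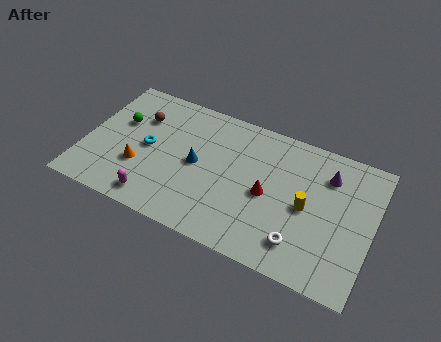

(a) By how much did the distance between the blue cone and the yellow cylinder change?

-1.8

They were about 7.8 units apart before and 6.0 after — 1.8 units closer together.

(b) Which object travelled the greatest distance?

the orange cone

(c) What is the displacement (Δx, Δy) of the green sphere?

(0.8, 2.2)

From the two frames, the green sphere sits at roughly (0.9, 3.2) before and (1.7, 5.4) after.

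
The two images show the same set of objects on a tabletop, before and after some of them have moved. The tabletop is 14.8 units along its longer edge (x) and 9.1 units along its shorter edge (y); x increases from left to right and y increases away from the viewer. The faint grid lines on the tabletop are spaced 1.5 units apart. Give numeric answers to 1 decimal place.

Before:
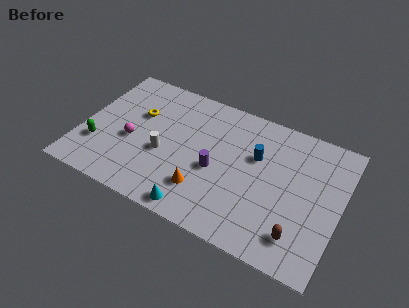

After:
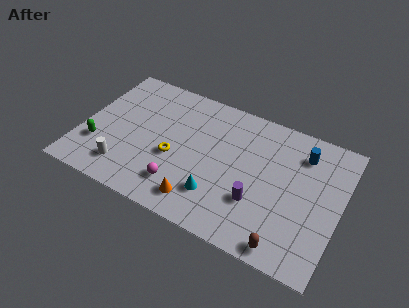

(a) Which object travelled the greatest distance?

the magenta sphere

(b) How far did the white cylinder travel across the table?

2.8

The white cylinder moved from about (4.8, 3.7) to (2.8, 1.8), a distance of √(2.0² + 1.9²) ≈ 2.8.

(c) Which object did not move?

the green capsule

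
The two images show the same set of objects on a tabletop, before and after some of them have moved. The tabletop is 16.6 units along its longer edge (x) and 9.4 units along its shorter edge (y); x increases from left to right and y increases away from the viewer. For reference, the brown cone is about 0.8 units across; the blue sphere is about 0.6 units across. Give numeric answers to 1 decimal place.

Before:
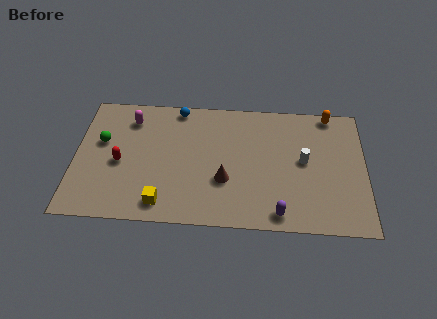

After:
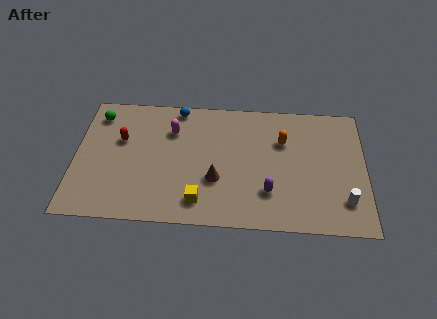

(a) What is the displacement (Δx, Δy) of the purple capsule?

(-0.6, 1.5)

The purple capsule was at about (11.7, 1.1) and moved to about (11.1, 2.6).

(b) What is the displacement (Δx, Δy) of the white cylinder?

(2.3, -2.8)

From the two frames, the white cylinder sits at roughly (13.1, 5.0) before and (15.4, 2.2) after.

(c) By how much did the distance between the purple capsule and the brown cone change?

-0.7

Before: roughly 3.8 units apart; after: 3.1. That's 0.7 units closer together.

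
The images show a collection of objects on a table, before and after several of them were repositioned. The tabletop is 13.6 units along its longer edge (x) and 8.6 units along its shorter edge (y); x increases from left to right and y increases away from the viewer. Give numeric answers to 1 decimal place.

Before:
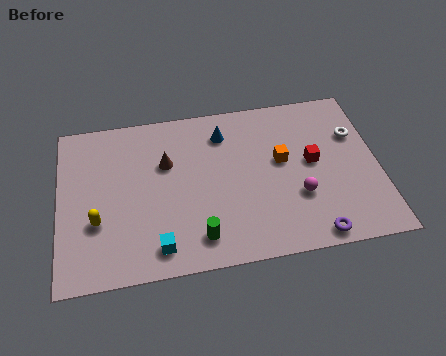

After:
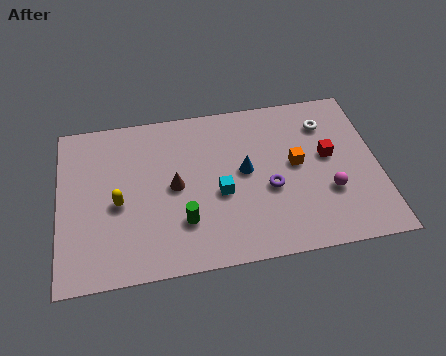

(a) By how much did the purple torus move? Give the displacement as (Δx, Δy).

(-1.7, 2.7)

The purple torus was at about (10.6, 0.8) and moved to about (8.9, 3.5).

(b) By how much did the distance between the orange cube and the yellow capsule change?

-0.5

The distance was about 8.1 in the first image and 7.6 in the second, so they moved 0.5 units closer together.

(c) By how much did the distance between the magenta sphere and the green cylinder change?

+1.7

Before: roughly 4.5 units apart; after: 6.2. That's 1.7 units further apart.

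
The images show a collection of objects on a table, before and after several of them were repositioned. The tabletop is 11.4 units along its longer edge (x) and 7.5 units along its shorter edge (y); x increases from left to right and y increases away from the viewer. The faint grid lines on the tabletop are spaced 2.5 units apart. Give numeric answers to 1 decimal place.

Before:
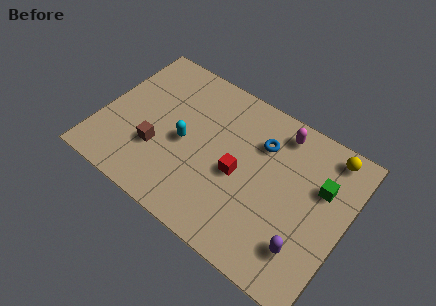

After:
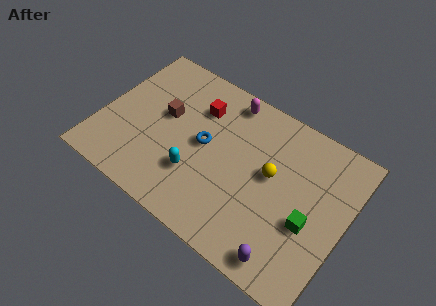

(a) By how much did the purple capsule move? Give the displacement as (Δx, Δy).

(-0.6, -0.9)

The purple capsule started near (9.9, 1.8) and ended near (9.3, 0.9).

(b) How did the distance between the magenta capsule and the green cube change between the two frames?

+3.1

Before: roughly 2.7 units apart; after: 5.8. That's 3.1 units further apart.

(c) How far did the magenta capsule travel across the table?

2.5

The magenta capsule was near (7.9, 6.4) before and (5.4, 6.6) after, so it travelled √(2.5² + 0.2²) ≈ 2.5 units.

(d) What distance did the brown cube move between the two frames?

1.8

The brown cube was near (2.8, 2.5) before and (2.8, 4.3) after, so it travelled √(0.0² + 1.8²) ≈ 1.8 units.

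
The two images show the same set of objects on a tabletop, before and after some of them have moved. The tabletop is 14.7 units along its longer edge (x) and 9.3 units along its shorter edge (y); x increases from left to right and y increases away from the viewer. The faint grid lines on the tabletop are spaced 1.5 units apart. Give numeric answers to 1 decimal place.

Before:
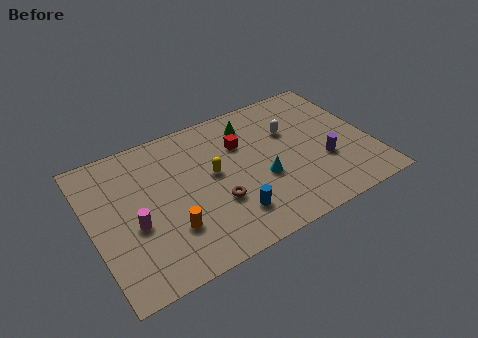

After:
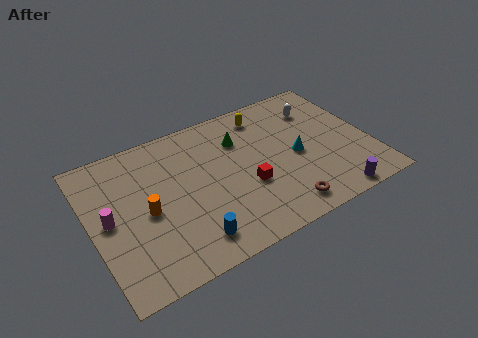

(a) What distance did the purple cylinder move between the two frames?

2.5

The purple cylinder was near (12.1, 3.3) before and (12.1, 0.8) after, so it travelled √(0.0² + 2.5²) ≈ 2.5 units.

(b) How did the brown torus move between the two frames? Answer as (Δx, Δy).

(3.2, -1.9)

The brown torus was at about (6.3, 3.2) and moved to about (9.5, 1.3).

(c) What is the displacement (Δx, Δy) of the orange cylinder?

(-1.0, 1.6)

From the two frames, the orange cylinder sits at roughly (3.8, 2.7) before and (2.8, 4.3) after.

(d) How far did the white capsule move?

1.9

From (10.7, 6.1) to (12.4, 7.0), the white capsule covered √(1.7² + 0.9²) ≈ 1.9 units.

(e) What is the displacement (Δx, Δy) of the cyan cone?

(2.0, 0.7)

The cyan cone was at about (8.8, 3.6) and moved to about (10.8, 4.3).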